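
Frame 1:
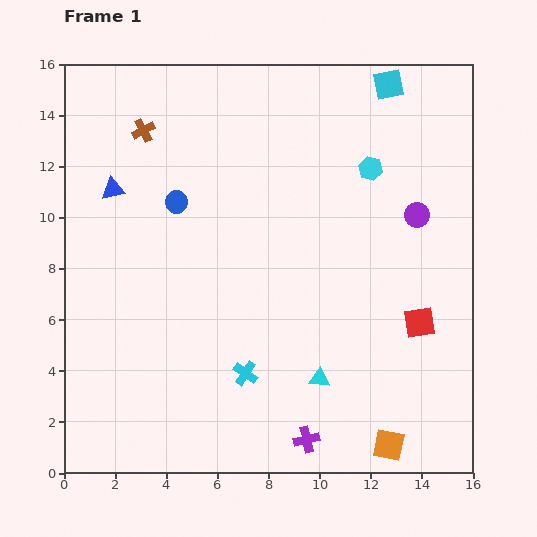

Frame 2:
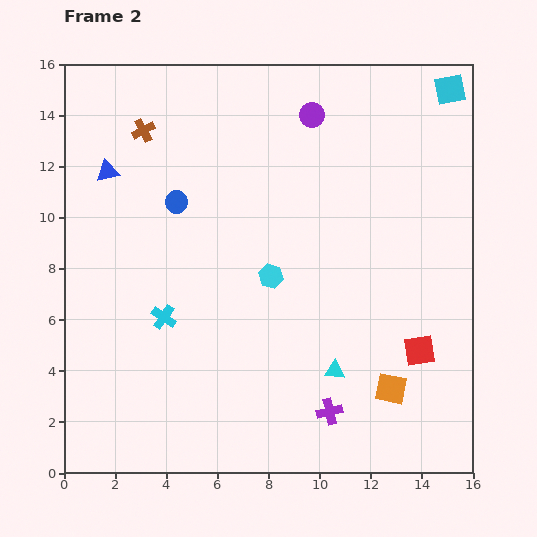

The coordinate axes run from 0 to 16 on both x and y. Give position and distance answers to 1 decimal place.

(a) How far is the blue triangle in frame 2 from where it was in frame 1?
0.7

The blue triangle moved from (1.9, 11.1) to (1.7, 11.8), a distance of √(0.2² + 0.7²) ≈ 0.7.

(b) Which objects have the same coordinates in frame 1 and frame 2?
the brown cross, the blue circle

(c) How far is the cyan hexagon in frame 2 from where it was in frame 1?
5.7

The cyan hexagon moved from (12.0, 11.9) to (8.1, 7.7), a distance of √(3.9² + 4.2²) ≈ 5.7.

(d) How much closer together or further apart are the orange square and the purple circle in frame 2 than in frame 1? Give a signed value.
+2.0

Distance in frame 1: 9.1. Distance in frame 2: 11.1.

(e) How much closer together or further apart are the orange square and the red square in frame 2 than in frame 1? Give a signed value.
-3.0

Distance in frame 1: 4.9. Distance in frame 2: 1.9.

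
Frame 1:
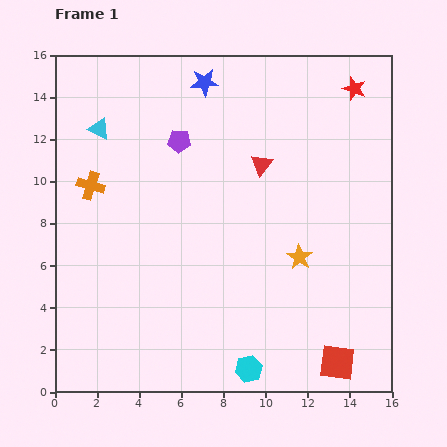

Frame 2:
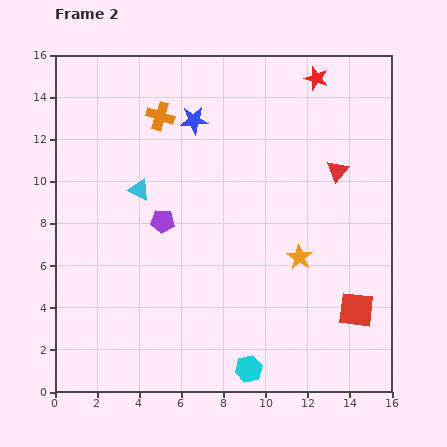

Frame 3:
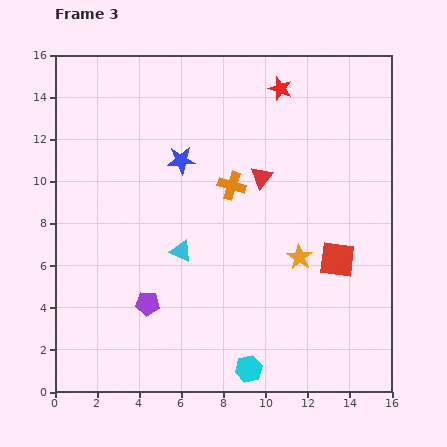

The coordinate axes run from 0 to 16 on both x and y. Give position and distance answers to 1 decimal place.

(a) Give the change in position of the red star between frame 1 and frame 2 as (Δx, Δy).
(-1.8, 0.5)

The red star was at (14.2, 14.4) in frame 1 and (12.4, 14.9) in frame 2.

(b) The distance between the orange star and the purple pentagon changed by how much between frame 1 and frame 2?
-1.2

Distance in frame 1: 7.9. Distance in frame 2: 6.7.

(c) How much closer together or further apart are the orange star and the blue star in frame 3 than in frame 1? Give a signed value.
-2.2

Distance in frame 1: 9.4. Distance in frame 3: 7.2.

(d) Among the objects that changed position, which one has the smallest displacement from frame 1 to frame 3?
the red triangle

(moved 0.6)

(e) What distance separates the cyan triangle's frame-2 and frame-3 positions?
3.5

The cyan triangle moved from (4.0, 9.6) to (6.0, 6.7), a distance of √(2.0² + 2.9²) ≈ 3.5.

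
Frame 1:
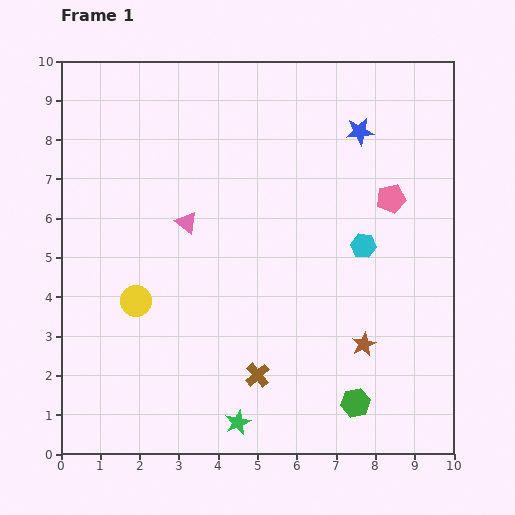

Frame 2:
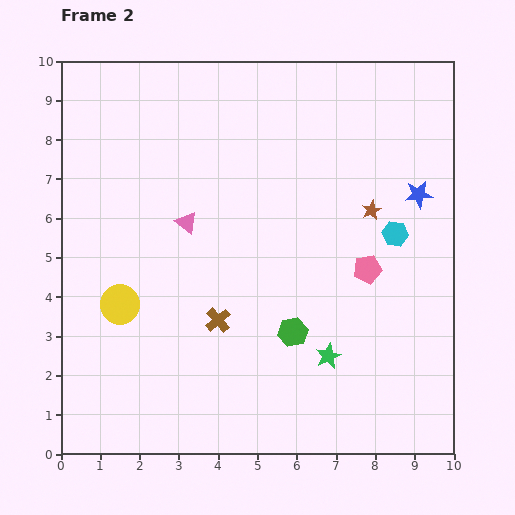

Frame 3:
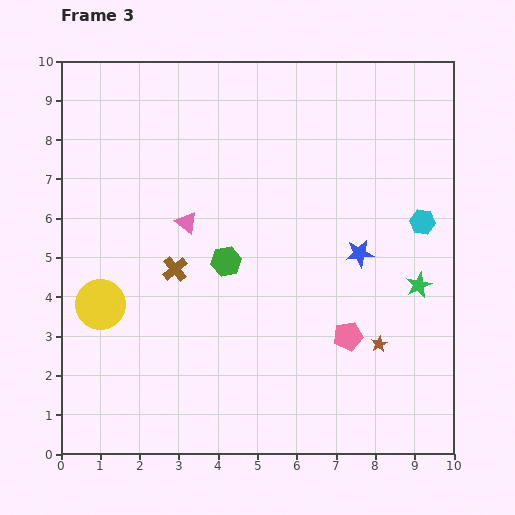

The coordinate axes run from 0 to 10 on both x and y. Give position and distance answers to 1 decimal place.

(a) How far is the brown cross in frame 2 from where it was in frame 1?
1.7

The brown cross moved from (5.0, 2.0) to (4.0, 3.4), a distance of √(1.0² + 1.4²) ≈ 1.7.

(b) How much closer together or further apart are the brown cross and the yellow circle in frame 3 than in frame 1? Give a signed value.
-1.5

Distance in frame 1: 3.6. Distance in frame 3: 2.1.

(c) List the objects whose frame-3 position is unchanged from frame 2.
the pink triangle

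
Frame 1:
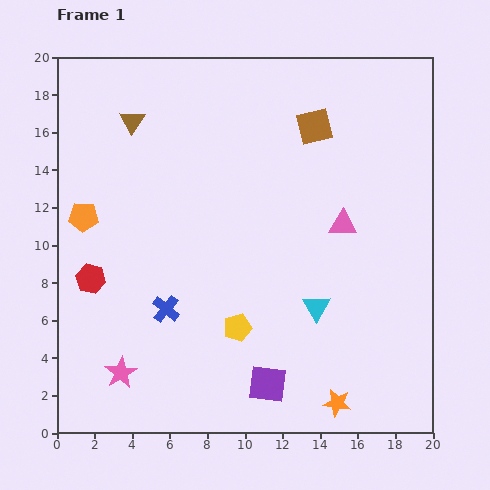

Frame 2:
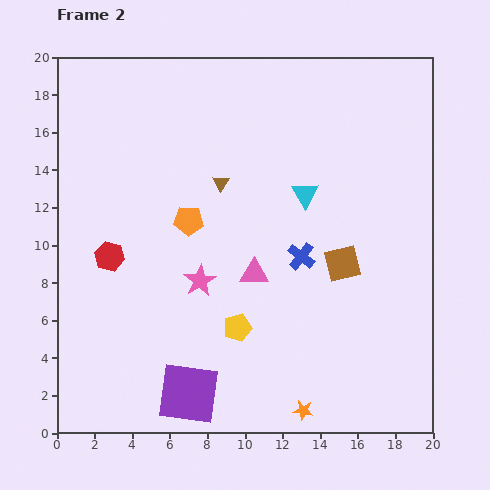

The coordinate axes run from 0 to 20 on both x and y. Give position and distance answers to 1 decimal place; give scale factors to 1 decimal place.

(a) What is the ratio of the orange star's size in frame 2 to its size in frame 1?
0.7×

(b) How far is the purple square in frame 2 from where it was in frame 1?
4.2

The purple square moved from (11.2, 2.6) to (7.0, 2.1), a distance of √(4.2² + 0.5²) ≈ 4.2.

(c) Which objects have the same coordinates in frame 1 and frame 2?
the yellow pentagon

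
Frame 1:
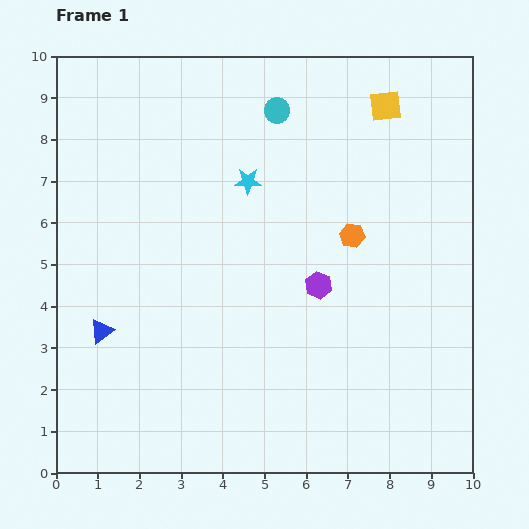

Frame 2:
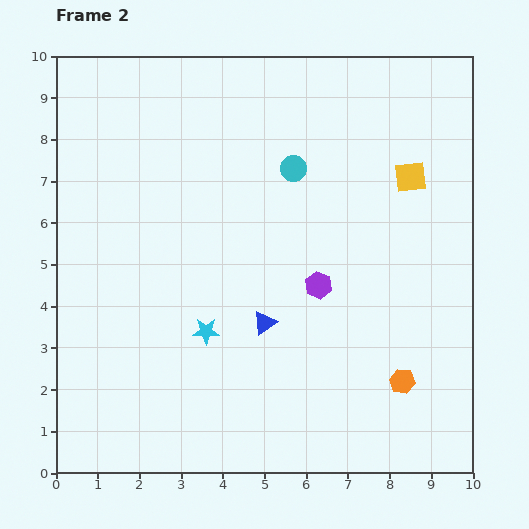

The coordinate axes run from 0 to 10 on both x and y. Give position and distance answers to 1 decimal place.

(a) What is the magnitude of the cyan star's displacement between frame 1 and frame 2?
3.7

The cyan star moved from (4.6, 7.0) to (3.6, 3.4), a distance of √(1.0² + 3.6²) ≈ 3.7.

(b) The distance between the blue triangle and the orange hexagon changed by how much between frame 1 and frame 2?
-2.8

Distance in frame 1: 6.4. Distance in frame 2: 3.6.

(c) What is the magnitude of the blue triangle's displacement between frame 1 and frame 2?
3.9

The blue triangle moved from (1.1, 3.4) to (5.0, 3.6), a distance of √(3.9² + 0.2²) ≈ 3.9.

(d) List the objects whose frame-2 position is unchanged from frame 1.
the purple hexagon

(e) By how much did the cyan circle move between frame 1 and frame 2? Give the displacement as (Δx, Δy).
(0.4, -1.4)

The cyan circle was at (5.3, 8.7) in frame 1 and (5.7, 7.3) in frame 2.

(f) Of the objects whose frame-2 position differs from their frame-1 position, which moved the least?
the cyan circle

(moved 1.5)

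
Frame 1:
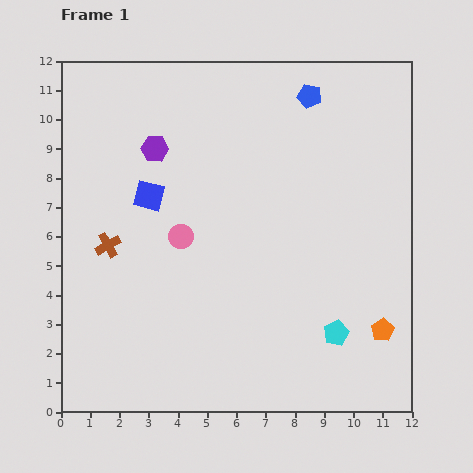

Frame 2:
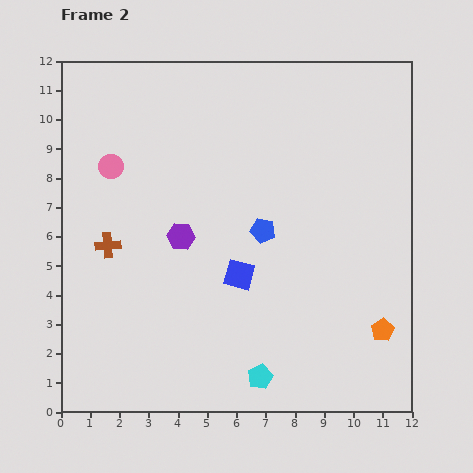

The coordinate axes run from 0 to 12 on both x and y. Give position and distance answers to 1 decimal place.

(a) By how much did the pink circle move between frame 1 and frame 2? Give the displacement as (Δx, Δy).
(-2.4, 2.4)

The pink circle was at (4.1, 6.0) in frame 1 and (1.7, 8.4) in frame 2.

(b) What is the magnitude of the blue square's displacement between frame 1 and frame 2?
4.1

The blue square moved from (3.0, 7.4) to (6.1, 4.7), a distance of √(3.1² + 2.7²) ≈ 4.1.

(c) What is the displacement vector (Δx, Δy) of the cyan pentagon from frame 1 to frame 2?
(-2.6, -1.5)

The cyan pentagon was at (9.4, 2.7) in frame 1 and (6.8, 1.2) in frame 2.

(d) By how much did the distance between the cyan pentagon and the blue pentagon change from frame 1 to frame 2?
-3.1

Distance in frame 1: 8.1. Distance in frame 2: 5.0.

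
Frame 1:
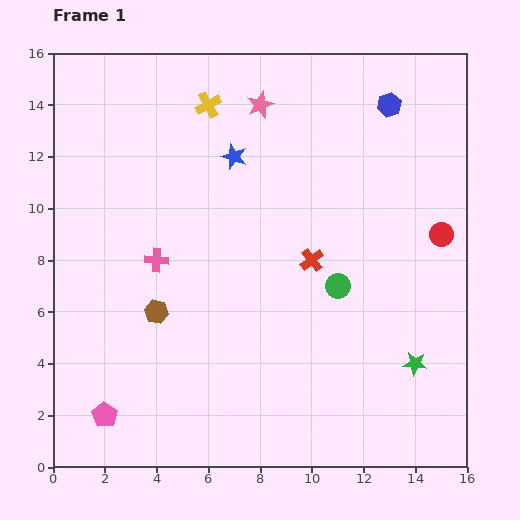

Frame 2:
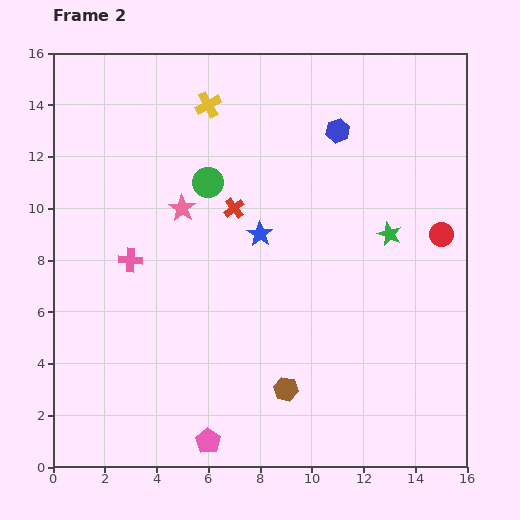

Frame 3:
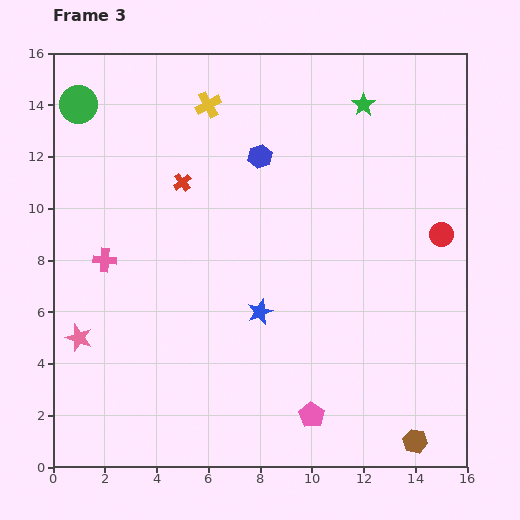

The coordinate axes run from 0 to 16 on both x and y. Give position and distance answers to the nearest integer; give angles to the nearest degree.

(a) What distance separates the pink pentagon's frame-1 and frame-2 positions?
4

The pink pentagon moved from (2, 2) to (6, 1), a distance of √(4² + 1²) ≈ 4.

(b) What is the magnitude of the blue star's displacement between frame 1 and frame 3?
6

The blue star moved from (7, 12) to (8, 6), a distance of √(1² + 6²) ≈ 6.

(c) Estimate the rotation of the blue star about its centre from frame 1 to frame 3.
31° clockwise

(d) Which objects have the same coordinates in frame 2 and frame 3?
the red circle, the yellow cross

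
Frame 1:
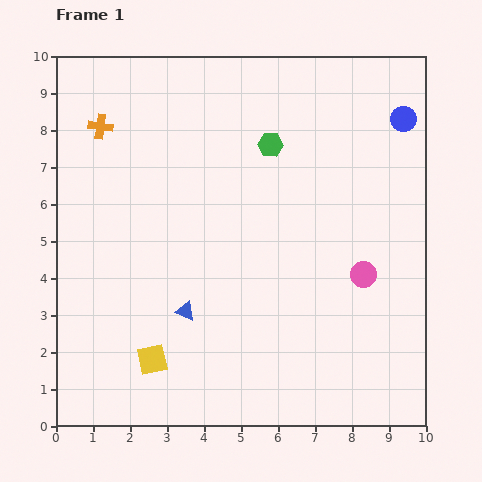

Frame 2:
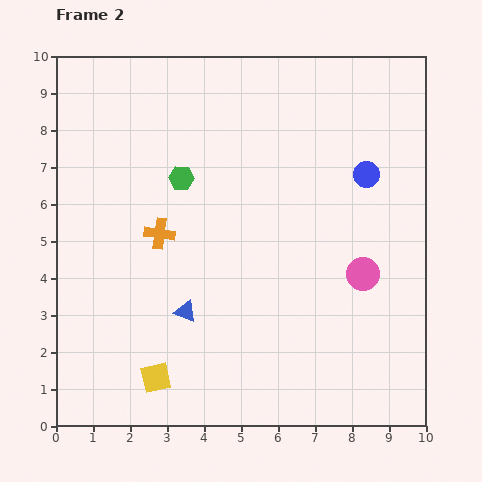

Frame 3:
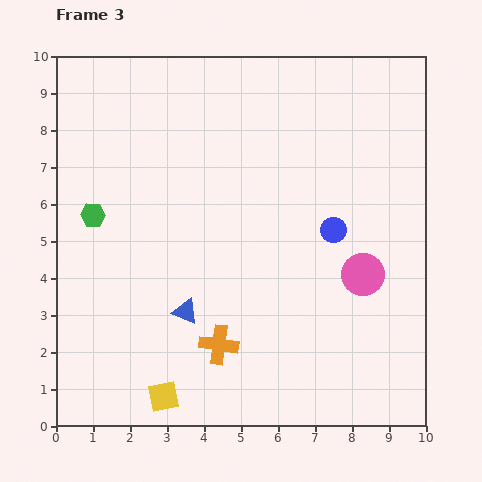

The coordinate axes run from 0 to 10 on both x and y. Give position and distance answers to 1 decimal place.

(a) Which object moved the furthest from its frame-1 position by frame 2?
the orange cross

(moved 3.3; next 2.6)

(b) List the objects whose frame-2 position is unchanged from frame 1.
the pink circle, the blue triangle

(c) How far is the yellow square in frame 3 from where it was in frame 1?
1.0

The yellow square moved from (2.6, 1.8) to (2.9, 0.8), a distance of √(0.3² + 1.0²) ≈ 1.0.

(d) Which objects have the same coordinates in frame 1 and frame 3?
the pink circle, the blue triangle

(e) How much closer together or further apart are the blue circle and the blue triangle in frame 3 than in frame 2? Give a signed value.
-1.5

Distance in frame 2: 6.1. Distance in frame 3: 4.6.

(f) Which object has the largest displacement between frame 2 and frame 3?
the orange cross

(moved 3.4; next 2.6)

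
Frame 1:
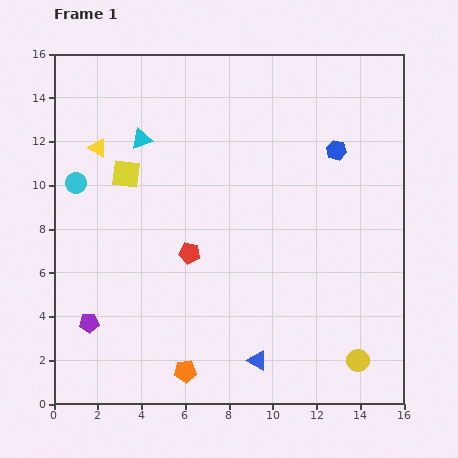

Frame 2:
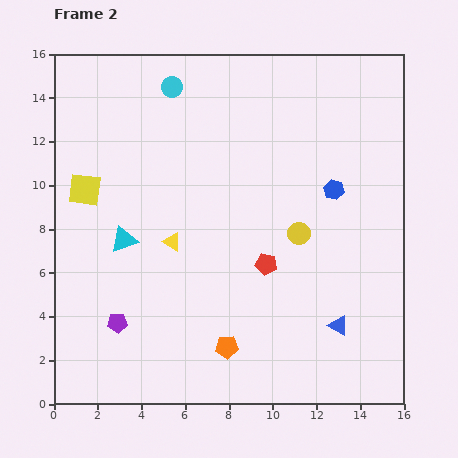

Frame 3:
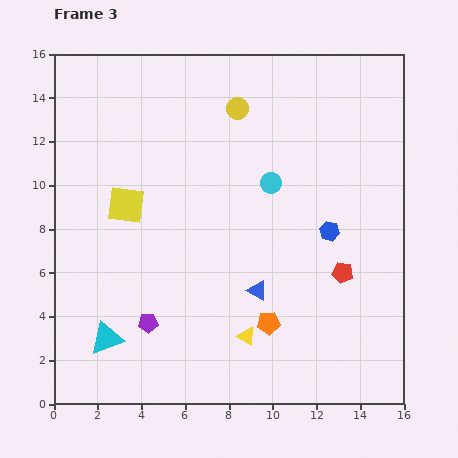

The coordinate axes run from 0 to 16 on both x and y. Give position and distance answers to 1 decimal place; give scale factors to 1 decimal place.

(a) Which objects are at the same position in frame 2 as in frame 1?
none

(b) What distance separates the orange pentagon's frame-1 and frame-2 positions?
2.2

The orange pentagon moved from (6.0, 1.5) to (7.9, 2.6), a distance of √(1.9² + 1.1²) ≈ 2.2.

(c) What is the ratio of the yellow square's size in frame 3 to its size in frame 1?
1.3×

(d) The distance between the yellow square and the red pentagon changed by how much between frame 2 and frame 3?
+1.4

Distance in frame 2: 9.0. Distance in frame 3: 10.4.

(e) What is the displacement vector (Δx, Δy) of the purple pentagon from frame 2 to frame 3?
(1.4, 0.0)

The purple pentagon was at (2.9, 3.7) in frame 2 and (4.3, 3.7) in frame 3.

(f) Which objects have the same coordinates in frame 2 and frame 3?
none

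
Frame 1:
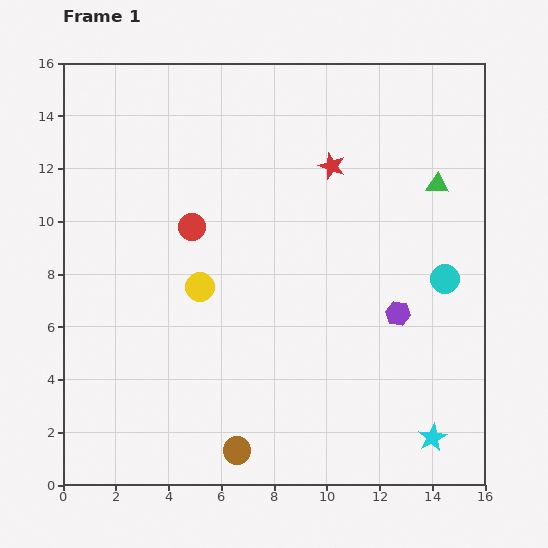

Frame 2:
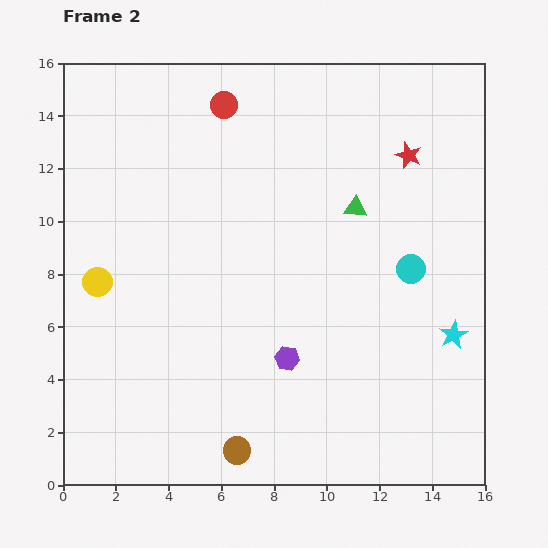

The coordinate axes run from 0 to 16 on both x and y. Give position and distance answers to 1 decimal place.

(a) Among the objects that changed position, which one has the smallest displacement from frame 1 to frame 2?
the cyan circle

(moved 1.4)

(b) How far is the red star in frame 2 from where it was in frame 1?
2.9

The red star moved from (10.2, 12.1) to (13.1, 12.5), a distance of √(2.9² + 0.4²) ≈ 2.9.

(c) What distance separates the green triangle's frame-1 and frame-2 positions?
3.2

The green triangle moved from (14.2, 11.4) to (11.1, 10.5), a distance of √(3.1² + 0.9²) ≈ 3.2.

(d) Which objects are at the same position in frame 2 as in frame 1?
the brown circle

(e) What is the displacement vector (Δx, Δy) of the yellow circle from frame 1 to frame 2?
(-3.9, 0.2)

The yellow circle was at (5.2, 7.5) in frame 1 and (1.3, 7.7) in frame 2.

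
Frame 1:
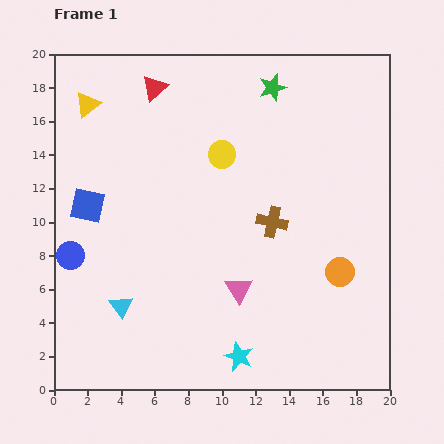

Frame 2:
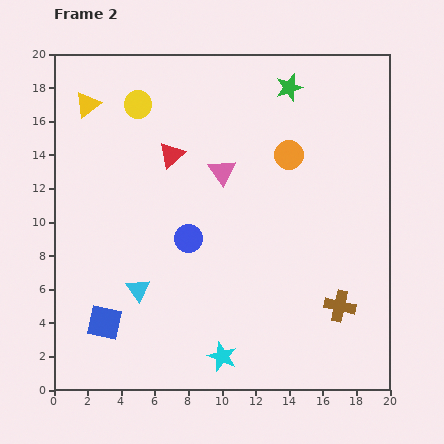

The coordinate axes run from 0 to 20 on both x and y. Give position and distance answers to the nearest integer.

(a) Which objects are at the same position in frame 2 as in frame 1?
the yellow triangle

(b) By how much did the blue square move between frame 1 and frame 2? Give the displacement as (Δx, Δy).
(1, -7)

The blue square was at (2, 11) in frame 1 and (3, 4) in frame 2.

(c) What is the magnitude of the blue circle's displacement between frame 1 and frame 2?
7

The blue circle moved from (1, 8) to (8, 9), a distance of √(7² + 1²) ≈ 7.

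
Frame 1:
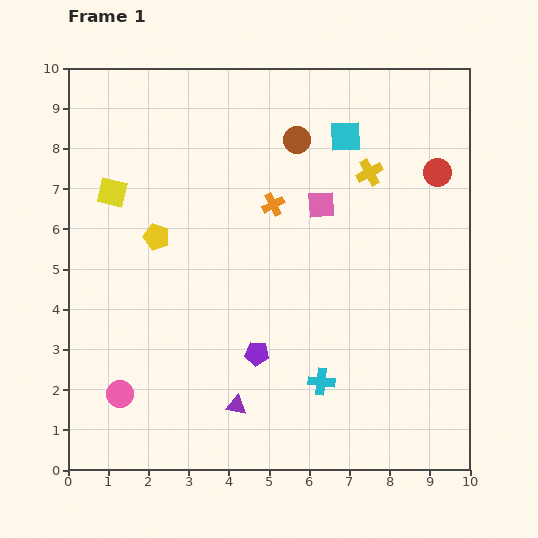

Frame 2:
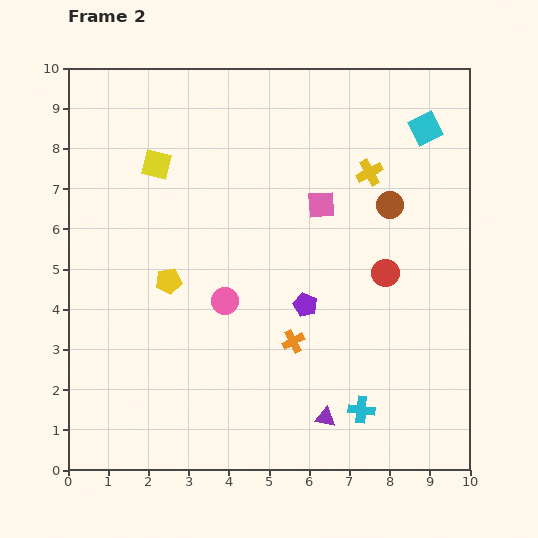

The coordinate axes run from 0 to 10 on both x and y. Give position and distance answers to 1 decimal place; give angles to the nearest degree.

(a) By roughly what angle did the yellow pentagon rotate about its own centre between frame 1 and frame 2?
28° counter-clockwise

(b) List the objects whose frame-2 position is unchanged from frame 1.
the pink square, the yellow cross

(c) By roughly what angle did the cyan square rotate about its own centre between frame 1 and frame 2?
25° counter-clockwise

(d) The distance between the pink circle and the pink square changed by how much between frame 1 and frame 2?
-3.5

Distance in frame 1: 6.9. Distance in frame 2: 3.4.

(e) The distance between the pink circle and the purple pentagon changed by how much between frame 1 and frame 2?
-1.5

Distance in frame 1: 3.5. Distance in frame 2: 2.0.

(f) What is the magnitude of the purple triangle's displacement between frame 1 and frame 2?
2.2

The purple triangle moved from (4.2, 1.6) to (6.4, 1.3), a distance of √(2.2² + 0.3²) ≈ 2.2.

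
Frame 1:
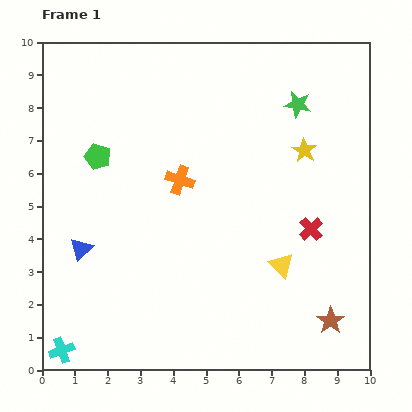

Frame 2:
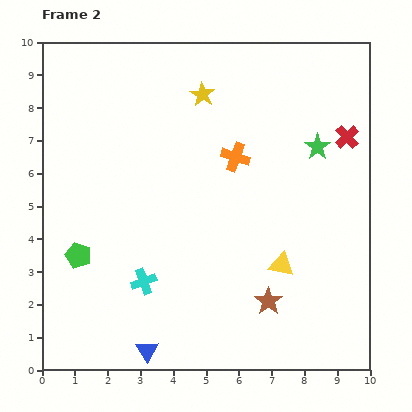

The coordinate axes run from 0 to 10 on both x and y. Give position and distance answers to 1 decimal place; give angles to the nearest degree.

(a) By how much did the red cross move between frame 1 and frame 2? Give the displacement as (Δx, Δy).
(1.1, 2.8)

The red cross was at (8.2, 4.3) in frame 1 and (9.3, 7.1) in frame 2.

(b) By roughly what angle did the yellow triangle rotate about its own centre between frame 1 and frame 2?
34° counter-clockwise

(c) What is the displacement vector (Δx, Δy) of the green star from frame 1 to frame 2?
(0.6, -1.3)

The green star was at (7.8, 8.1) in frame 1 and (8.4, 6.8) in frame 2.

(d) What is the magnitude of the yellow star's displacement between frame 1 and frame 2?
3.5

The yellow star moved from (8.0, 6.7) to (4.9, 8.4), a distance of √(3.1² + 1.7²) ≈ 3.5.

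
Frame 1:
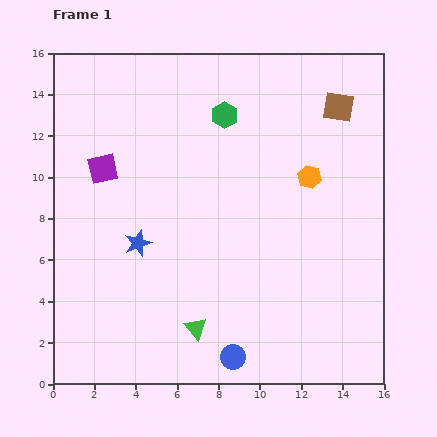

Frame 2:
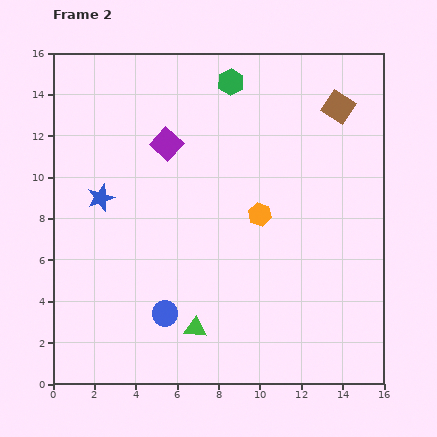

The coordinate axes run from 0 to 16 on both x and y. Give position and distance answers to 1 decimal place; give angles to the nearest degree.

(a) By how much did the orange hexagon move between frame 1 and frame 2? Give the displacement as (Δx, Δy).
(-2.4, -1.8)

The orange hexagon was at (12.4, 10.0) in frame 1 and (10.0, 8.2) in frame 2.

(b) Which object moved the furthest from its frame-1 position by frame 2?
the blue circle

(moved 3.9; next 3.3)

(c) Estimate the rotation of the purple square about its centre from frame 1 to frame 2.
35° counter-clockwise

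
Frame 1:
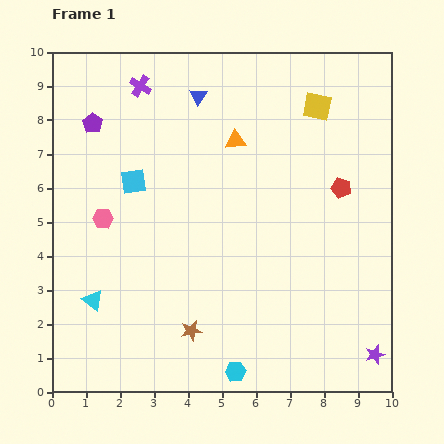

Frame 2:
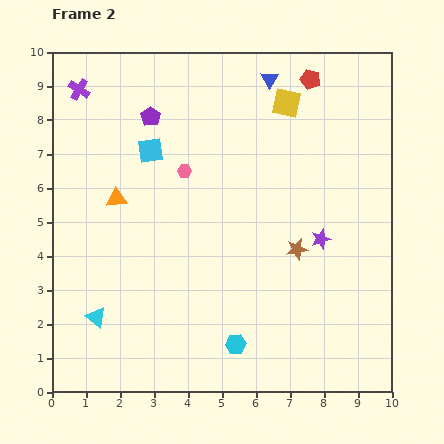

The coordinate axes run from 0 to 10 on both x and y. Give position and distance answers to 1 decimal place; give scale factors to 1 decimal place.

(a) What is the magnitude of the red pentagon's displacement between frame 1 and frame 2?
3.3

The red pentagon moved from (8.5, 6.0) to (7.6, 9.2), a distance of √(0.9² + 3.2²) ≈ 3.3.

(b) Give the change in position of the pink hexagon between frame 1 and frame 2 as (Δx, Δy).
(2.4, 1.4)

The pink hexagon was at (1.5, 5.1) in frame 1 and (3.9, 6.5) in frame 2.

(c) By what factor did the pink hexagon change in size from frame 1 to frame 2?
0.7×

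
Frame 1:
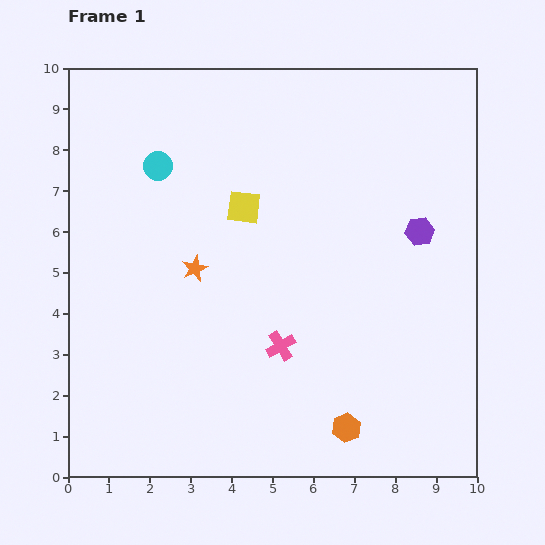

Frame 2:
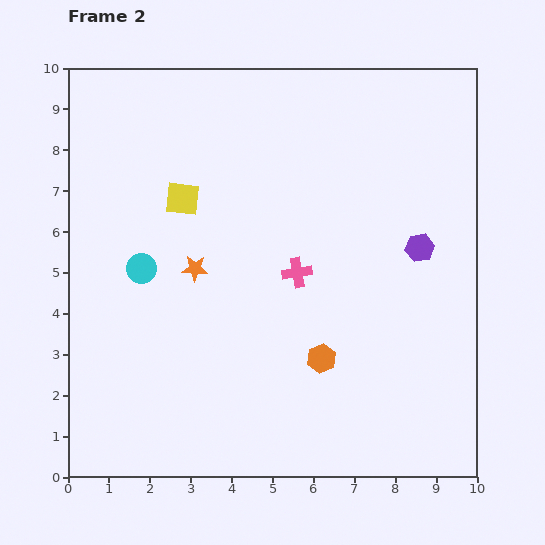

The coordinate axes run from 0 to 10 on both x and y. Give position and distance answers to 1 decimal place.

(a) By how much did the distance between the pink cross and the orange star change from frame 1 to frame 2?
-0.3

Distance in frame 1: 2.8. Distance in frame 2: 2.5.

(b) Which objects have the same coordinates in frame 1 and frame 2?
the orange star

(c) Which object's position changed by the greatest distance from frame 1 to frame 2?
the cyan circle

(moved 2.5; next 1.8)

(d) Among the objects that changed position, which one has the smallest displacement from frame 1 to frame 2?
the purple hexagon

(moved 0.4)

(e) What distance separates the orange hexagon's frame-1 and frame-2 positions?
1.8

The orange hexagon moved from (6.8, 1.2) to (6.2, 2.9), a distance of √(0.6² + 1.7²) ≈ 1.8.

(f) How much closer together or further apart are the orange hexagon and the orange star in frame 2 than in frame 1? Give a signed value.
-1.6

Distance in frame 1: 5.4. Distance in frame 2: 3.8.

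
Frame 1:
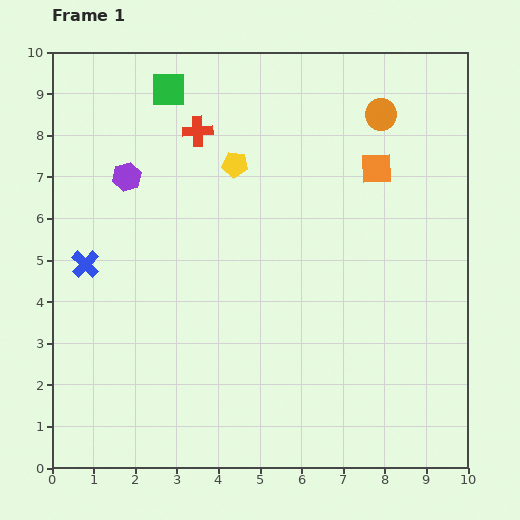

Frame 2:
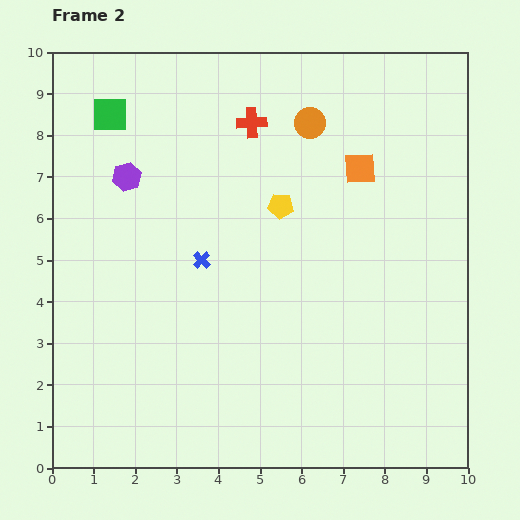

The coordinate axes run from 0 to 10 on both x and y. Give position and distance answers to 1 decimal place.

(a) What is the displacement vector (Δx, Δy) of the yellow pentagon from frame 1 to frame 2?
(1.1, -1.0)

The yellow pentagon was at (4.4, 7.3) in frame 1 and (5.5, 6.3) in frame 2.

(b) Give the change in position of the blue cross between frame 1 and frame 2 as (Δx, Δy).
(2.8, 0.1)

The blue cross was at (0.8, 4.9) in frame 1 and (3.6, 5.0) in frame 2.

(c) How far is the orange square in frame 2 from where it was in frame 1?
0.4

The orange square moved from (7.8, 7.2) to (7.4, 7.2), a distance of √(0.4² + 0.0²) ≈ 0.4.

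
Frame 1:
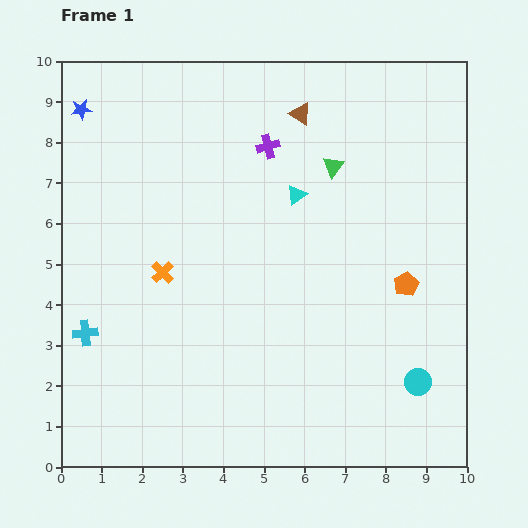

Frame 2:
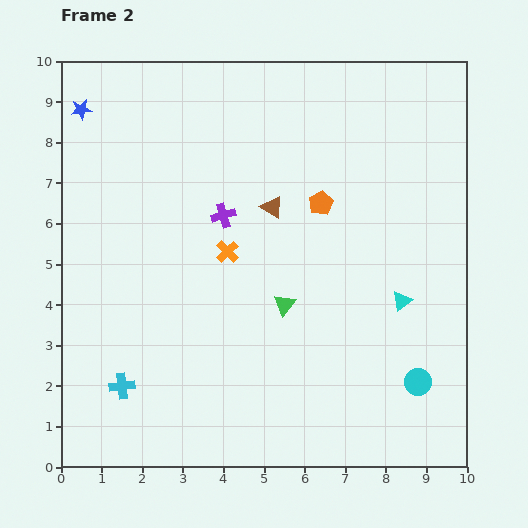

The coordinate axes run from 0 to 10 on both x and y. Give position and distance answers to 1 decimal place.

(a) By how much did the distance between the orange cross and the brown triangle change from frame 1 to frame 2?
-3.6

Distance in frame 1: 5.2. Distance in frame 2: 1.6.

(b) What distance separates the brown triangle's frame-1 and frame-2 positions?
2.4

The brown triangle moved from (5.9, 8.7) to (5.2, 6.4), a distance of √(0.7² + 2.3²) ≈ 2.4.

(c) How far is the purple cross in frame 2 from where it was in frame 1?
2.0

The purple cross moved from (5.1, 7.9) to (4.0, 6.2), a distance of √(1.1² + 1.7²) ≈ 2.0.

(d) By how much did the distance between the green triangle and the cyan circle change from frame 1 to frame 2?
-1.9

Distance in frame 1: 5.7. Distance in frame 2: 3.8.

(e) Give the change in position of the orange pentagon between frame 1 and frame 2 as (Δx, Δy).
(-2.1, 2.0)

The orange pentagon was at (8.5, 4.5) in frame 1 and (6.4, 6.5) in frame 2.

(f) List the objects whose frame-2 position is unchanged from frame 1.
the blue star, the cyan circle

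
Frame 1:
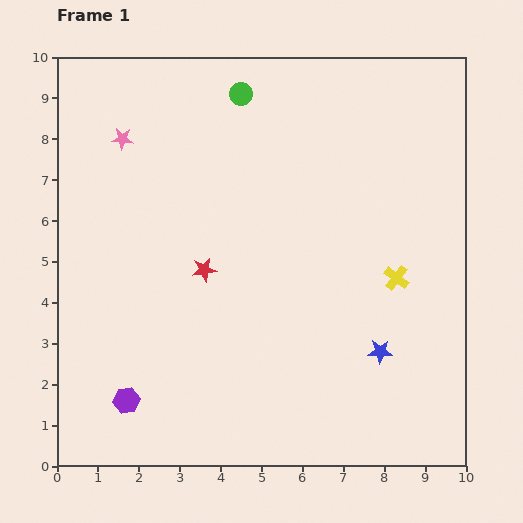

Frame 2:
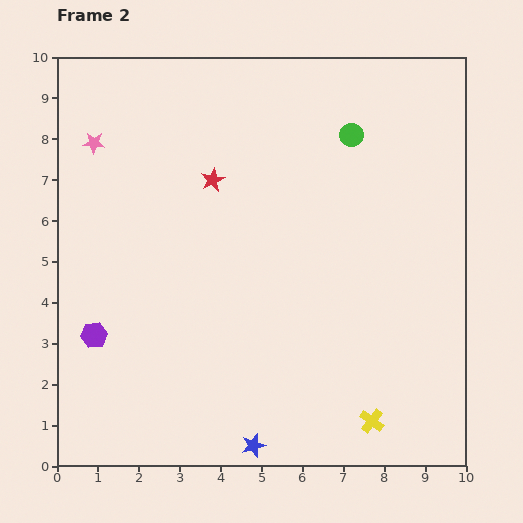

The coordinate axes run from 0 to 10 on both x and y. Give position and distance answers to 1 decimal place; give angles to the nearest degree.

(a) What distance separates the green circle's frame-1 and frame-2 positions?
2.9

The green circle moved from (4.5, 9.1) to (7.2, 8.1), a distance of √(2.7² + 1.0²) ≈ 2.9.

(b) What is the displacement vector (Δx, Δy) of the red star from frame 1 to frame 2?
(0.2, 2.2)

The red star was at (3.6, 4.8) in frame 1 and (3.8, 7.0) in frame 2.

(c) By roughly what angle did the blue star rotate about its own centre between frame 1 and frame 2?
18° counter-clockwise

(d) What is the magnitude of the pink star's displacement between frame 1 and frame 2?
0.7

The pink star moved from (1.6, 8.0) to (0.9, 7.9), a distance of √(0.7² + 0.1²) ≈ 0.7.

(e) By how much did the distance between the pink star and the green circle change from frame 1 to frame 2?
+3.2

Distance in frame 1: 3.1. Distance in frame 2: 6.3.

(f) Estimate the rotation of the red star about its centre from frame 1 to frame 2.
16° counter-clockwise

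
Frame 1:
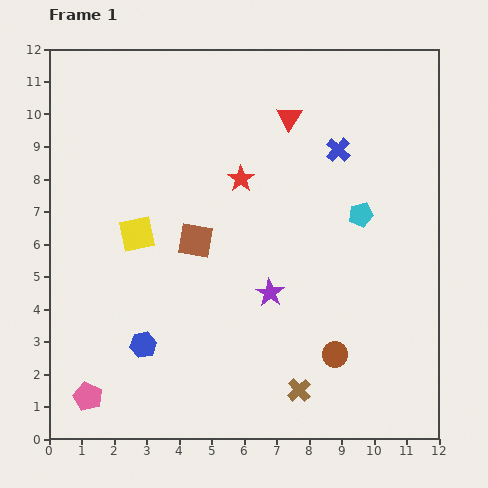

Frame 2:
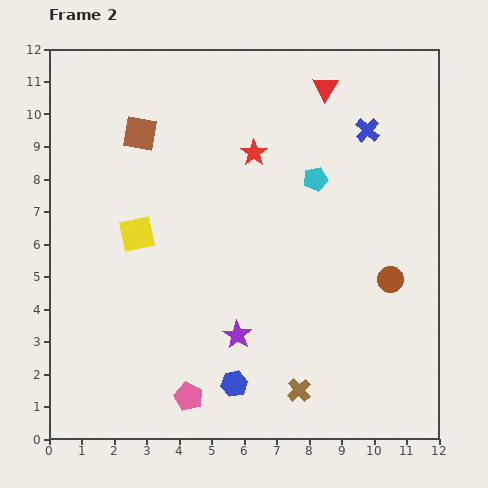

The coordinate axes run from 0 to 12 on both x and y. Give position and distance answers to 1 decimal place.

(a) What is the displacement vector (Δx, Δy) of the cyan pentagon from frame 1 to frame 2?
(-1.4, 1.1)

The cyan pentagon was at (9.6, 6.9) in frame 1 and (8.2, 8.0) in frame 2.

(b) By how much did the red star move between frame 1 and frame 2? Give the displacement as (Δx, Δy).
(0.4, 0.8)

The red star was at (5.9, 8.0) in frame 1 and (6.3, 8.8) in frame 2.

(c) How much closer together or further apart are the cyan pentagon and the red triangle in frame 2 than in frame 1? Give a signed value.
-0.9

Distance in frame 1: 3.7. Distance in frame 2: 2.8.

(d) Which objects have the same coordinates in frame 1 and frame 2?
the yellow square, the brown cross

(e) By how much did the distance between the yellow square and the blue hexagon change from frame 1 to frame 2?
+2.1

Distance in frame 1: 3.4. Distance in frame 2: 5.5.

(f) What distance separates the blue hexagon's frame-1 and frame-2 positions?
3.0

The blue hexagon moved from (2.9, 2.9) to (5.7, 1.7), a distance of √(2.8² + 1.2²) ≈ 3.0.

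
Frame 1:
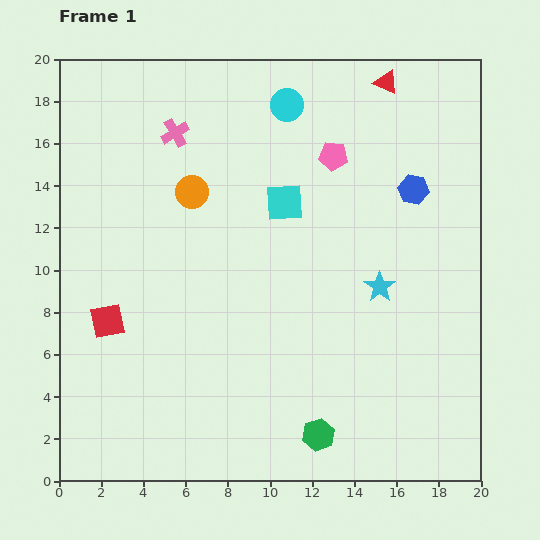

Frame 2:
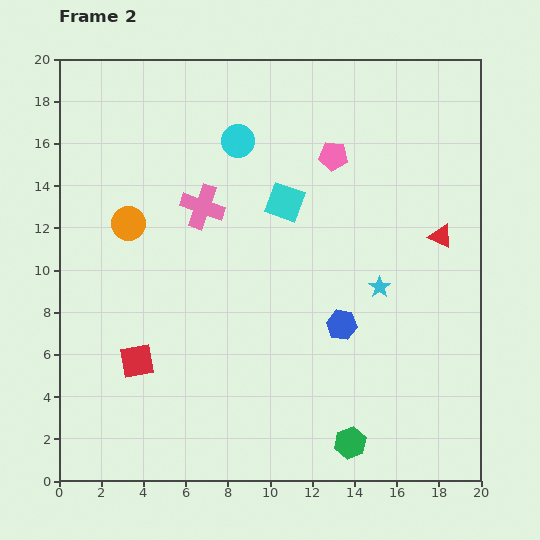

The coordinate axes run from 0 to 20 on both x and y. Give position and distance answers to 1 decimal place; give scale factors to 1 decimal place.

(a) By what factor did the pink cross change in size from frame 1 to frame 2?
1.5×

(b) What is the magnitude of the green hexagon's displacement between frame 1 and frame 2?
1.6

The green hexagon moved from (12.3, 2.2) to (13.8, 1.8), a distance of √(1.5² + 0.4²) ≈ 1.6.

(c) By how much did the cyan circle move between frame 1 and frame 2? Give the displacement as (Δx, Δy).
(-2.3, -1.7)

The cyan circle was at (10.8, 17.8) in frame 1 and (8.5, 16.1) in frame 2.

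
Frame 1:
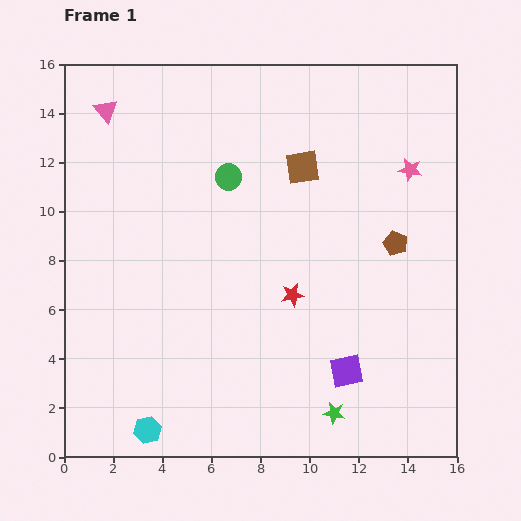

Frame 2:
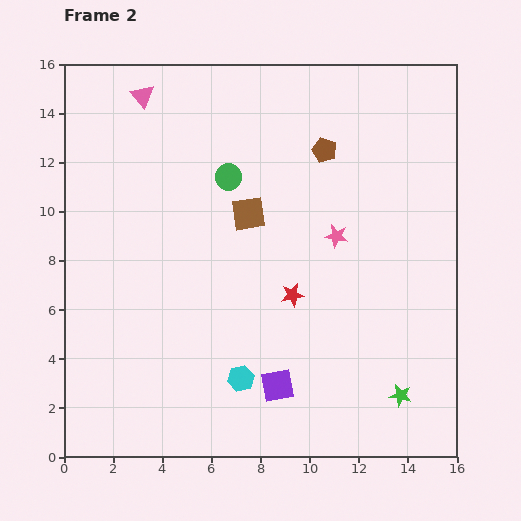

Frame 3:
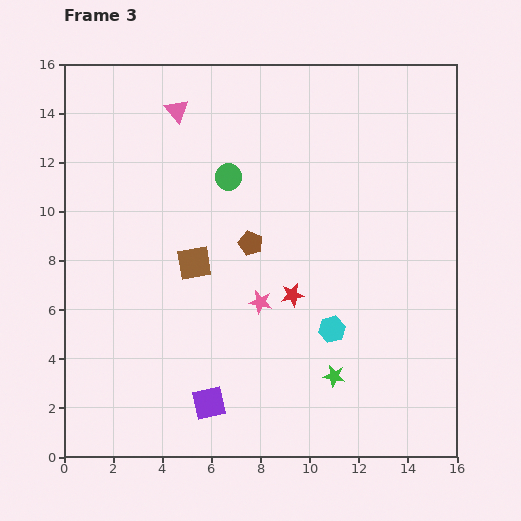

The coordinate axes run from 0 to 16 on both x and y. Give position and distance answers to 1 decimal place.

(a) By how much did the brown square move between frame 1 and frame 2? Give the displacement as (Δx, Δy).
(-2.2, -1.9)

The brown square was at (9.7, 11.8) in frame 1 and (7.5, 9.9) in frame 2.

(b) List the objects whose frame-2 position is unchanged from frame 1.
the red star, the green circle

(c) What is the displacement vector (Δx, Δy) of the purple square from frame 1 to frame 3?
(-5.6, -1.3)

The purple square was at (11.5, 3.5) in frame 1 and (5.9, 2.2) in frame 3.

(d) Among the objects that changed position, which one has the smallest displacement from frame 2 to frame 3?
the pink triangle

(moved 1.5)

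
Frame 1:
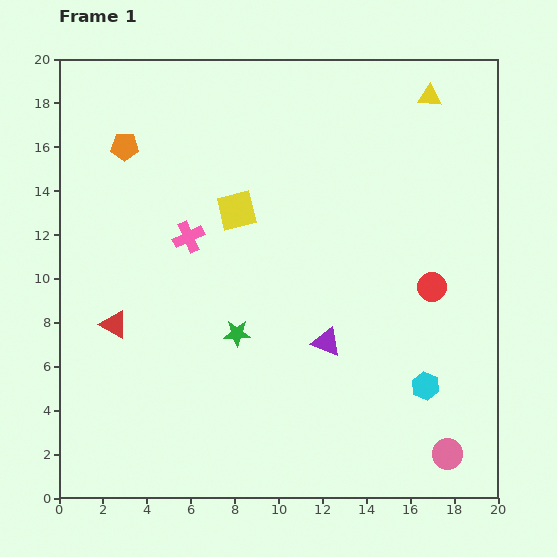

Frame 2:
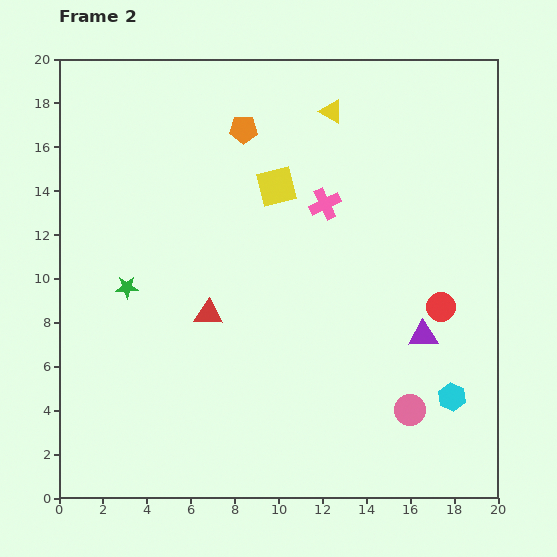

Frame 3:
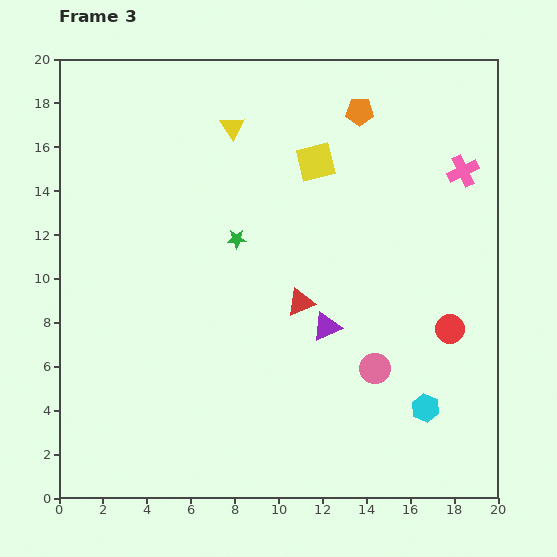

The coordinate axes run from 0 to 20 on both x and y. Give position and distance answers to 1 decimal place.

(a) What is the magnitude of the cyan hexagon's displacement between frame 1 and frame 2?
1.3

The cyan hexagon moved from (16.7, 5.1) to (17.9, 4.6), a distance of √(1.2² + 0.5²) ≈ 1.3.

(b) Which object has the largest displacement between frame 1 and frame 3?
the pink cross

(moved 12.9; next 10.8)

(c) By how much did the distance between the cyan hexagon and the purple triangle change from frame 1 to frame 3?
+0.9

Distance in frame 1: 4.9. Distance in frame 3: 5.8.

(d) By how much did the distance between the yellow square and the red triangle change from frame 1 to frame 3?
-1.2

Distance in frame 1: 7.6. Distance in frame 3: 6.4.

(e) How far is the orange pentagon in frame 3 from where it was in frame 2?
5.4

The orange pentagon moved from (8.4, 16.8) to (13.7, 17.6), a distance of √(5.3² + 0.8²) ≈ 5.4.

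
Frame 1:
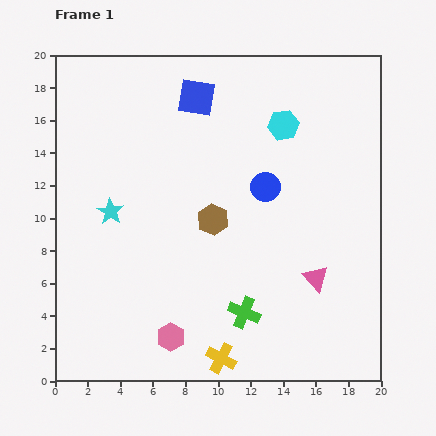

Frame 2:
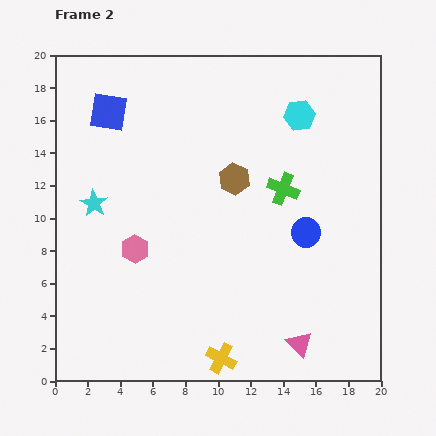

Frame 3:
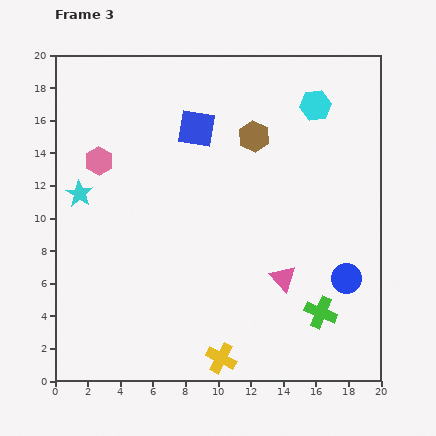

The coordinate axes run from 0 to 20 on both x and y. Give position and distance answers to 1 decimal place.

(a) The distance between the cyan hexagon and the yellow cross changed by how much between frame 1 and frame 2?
+0.9

Distance in frame 1: 14.8. Distance in frame 2: 15.7.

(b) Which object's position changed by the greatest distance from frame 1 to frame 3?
the pink hexagon

(moved 11.7; next 7.5)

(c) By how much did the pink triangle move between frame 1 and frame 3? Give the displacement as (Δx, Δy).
(-2.0, 0.0)

The pink triangle was at (16.0, 6.3) in frame 1 and (14.0, 6.3) in frame 3.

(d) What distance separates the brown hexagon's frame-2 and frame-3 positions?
2.9

The brown hexagon moved from (11.0, 12.4) to (12.2, 15.0), a distance of √(1.2² + 2.6²) ≈ 2.9.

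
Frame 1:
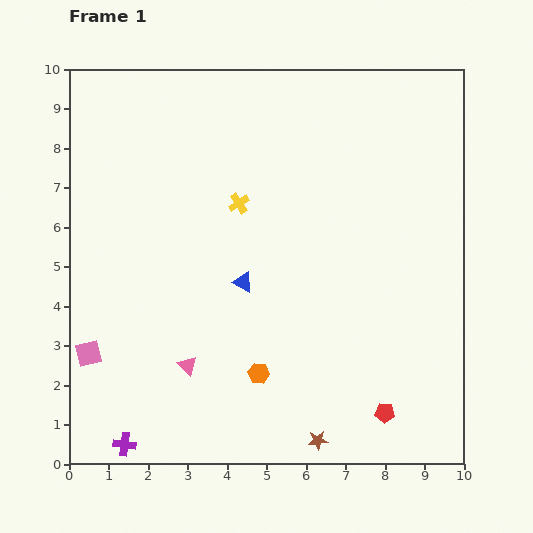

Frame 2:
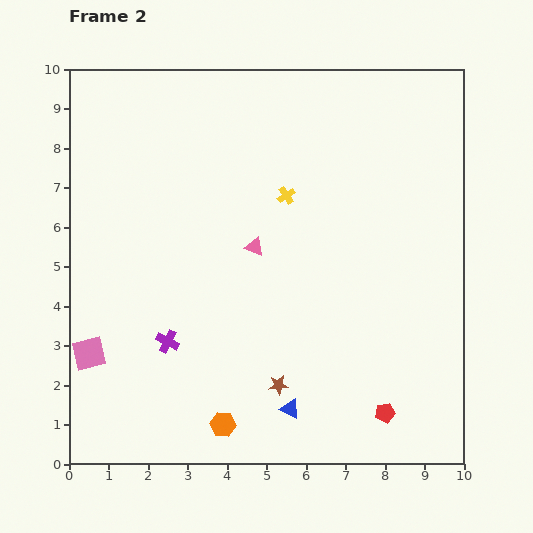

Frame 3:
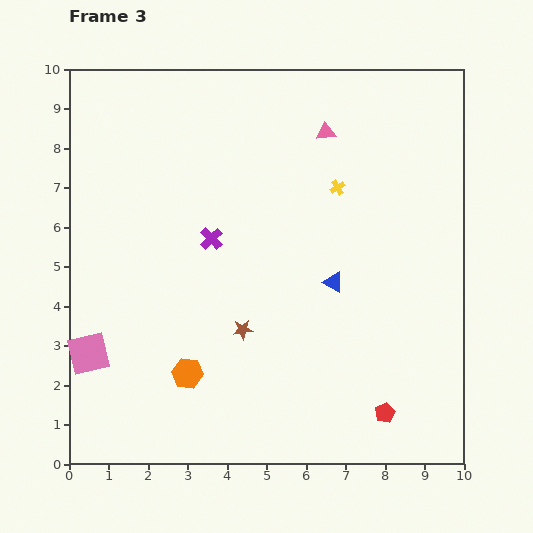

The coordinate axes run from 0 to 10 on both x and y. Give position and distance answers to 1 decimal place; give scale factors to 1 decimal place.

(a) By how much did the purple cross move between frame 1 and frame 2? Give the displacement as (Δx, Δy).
(1.1, 2.6)

The purple cross was at (1.4, 0.5) in frame 1 and (2.5, 3.1) in frame 2.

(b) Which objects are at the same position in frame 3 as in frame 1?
the pink square, the red pentagon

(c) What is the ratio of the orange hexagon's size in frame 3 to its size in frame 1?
1.5×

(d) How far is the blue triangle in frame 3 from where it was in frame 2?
3.4

The blue triangle moved from (5.6, 1.4) to (6.7, 4.6), a distance of √(1.1² + 3.2²) ≈ 3.4.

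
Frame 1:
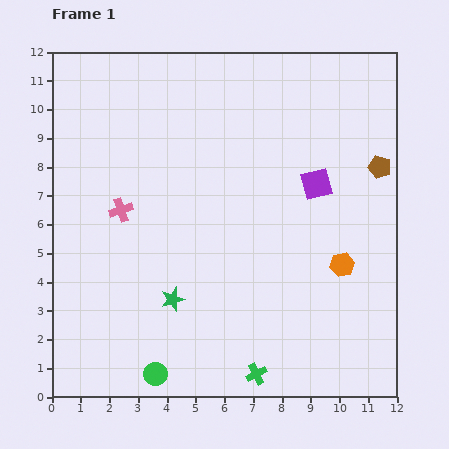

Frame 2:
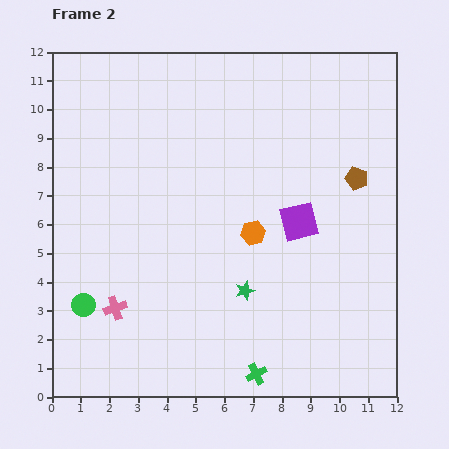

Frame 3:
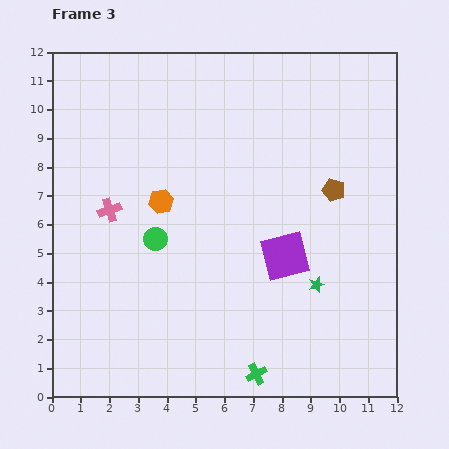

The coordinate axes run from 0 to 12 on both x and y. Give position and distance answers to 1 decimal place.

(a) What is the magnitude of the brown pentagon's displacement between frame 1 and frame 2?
0.9

The brown pentagon moved from (11.4, 8.0) to (10.6, 7.6), a distance of √(0.8² + 0.4²) ≈ 0.9.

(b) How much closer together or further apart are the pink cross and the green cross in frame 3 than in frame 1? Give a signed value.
+0.2

Distance in frame 1: 7.4. Distance in frame 3: 7.6.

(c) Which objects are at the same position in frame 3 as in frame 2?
the green cross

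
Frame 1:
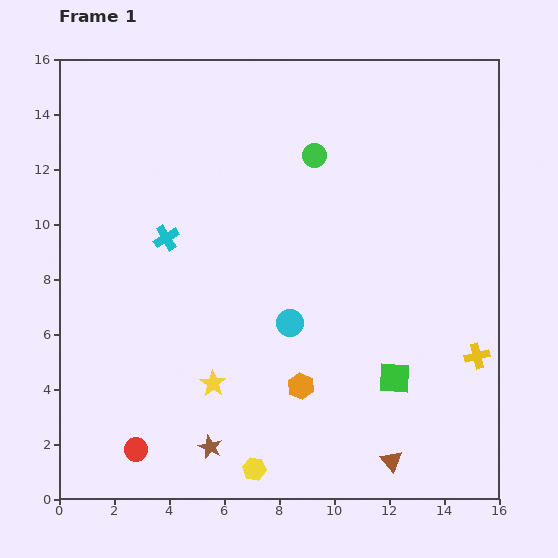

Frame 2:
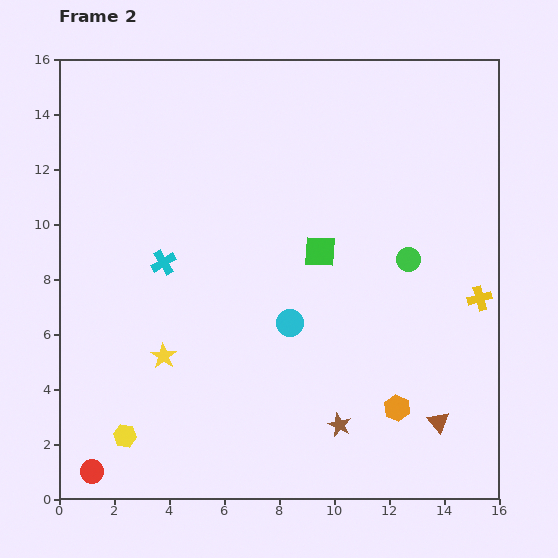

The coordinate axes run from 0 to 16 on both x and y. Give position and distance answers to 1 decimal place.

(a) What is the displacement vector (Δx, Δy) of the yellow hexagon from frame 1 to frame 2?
(-4.7, 1.2)

The yellow hexagon was at (7.1, 1.1) in frame 1 and (2.4, 2.3) in frame 2.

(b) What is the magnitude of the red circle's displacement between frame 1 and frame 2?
1.8

The red circle moved from (2.8, 1.8) to (1.2, 1.0), a distance of √(1.6² + 0.8²) ≈ 1.8.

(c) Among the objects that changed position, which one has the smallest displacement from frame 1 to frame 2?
the cyan cross

(moved 0.9)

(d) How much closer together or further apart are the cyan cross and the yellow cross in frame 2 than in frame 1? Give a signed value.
-0.5

Distance in frame 1: 12.1. Distance in frame 2: 11.6.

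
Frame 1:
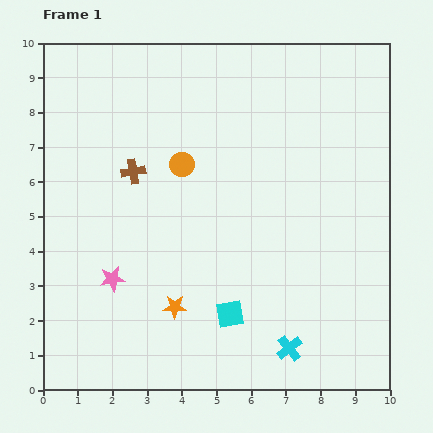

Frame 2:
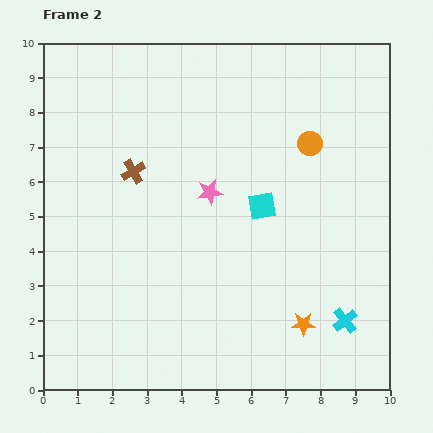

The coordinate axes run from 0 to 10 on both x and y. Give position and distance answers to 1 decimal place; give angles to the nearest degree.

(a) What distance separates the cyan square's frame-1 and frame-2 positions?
3.2

The cyan square moved from (5.4, 2.2) to (6.3, 5.3), a distance of √(0.9² + 3.1²) ≈ 3.2.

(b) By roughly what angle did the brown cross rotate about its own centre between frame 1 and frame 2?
21° counter-clockwise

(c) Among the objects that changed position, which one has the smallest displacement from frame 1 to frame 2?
the cyan cross

(moved 1.8)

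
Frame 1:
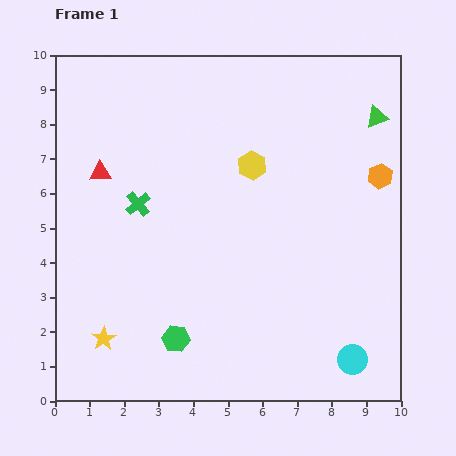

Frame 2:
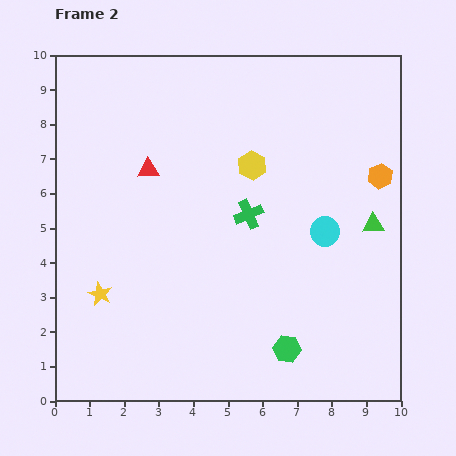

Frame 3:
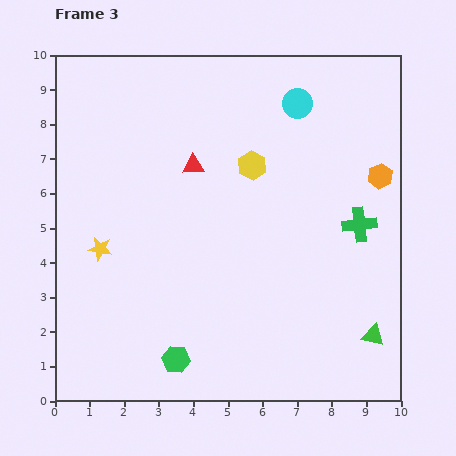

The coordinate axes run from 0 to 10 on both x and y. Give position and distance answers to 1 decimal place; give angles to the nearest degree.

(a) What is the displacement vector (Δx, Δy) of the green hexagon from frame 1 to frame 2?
(3.2, -0.3)

The green hexagon was at (3.5, 1.8) in frame 1 and (6.7, 1.5) in frame 2.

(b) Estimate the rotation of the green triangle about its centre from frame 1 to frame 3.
31° clockwise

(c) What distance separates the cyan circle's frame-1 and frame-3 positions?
7.6

The cyan circle moved from (8.6, 1.2) to (7.0, 8.6), a distance of √(1.6² + 7.4²) ≈ 7.6.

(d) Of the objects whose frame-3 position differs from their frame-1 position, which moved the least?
the green hexagon

(moved 0.6)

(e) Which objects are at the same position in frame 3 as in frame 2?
the orange hexagon, the yellow hexagon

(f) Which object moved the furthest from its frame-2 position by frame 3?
the cyan circle

(moved 3.8; next 3.2)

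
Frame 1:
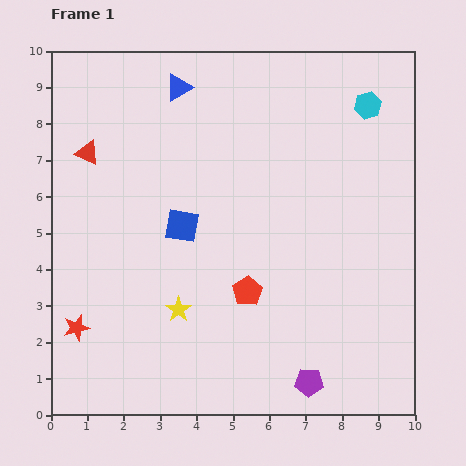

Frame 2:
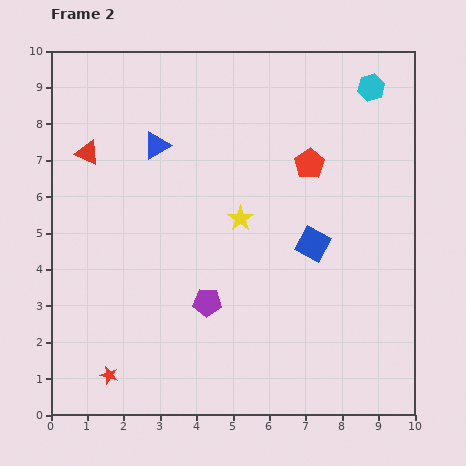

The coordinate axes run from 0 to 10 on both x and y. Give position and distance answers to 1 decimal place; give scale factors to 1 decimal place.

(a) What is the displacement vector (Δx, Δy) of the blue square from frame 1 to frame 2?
(3.6, -0.5)

The blue square was at (3.6, 5.2) in frame 1 and (7.2, 4.7) in frame 2.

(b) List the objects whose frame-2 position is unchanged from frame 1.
the red triangle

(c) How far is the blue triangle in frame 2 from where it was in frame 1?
1.7

The blue triangle moved from (3.5, 9.0) to (2.9, 7.4), a distance of √(0.6² + 1.6²) ≈ 1.7.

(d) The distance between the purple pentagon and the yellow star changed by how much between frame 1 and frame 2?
-1.6

Distance in frame 1: 4.1. Distance in frame 2: 2.5.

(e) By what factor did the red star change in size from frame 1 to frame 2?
0.7×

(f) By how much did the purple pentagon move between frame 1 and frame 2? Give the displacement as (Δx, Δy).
(-2.8, 2.2)

The purple pentagon was at (7.1, 0.9) in frame 1 and (4.3, 3.1) in frame 2.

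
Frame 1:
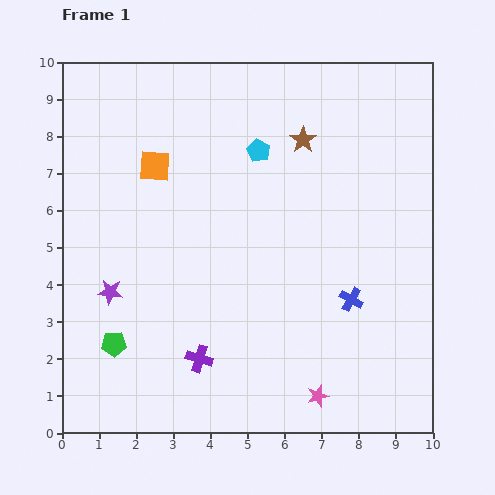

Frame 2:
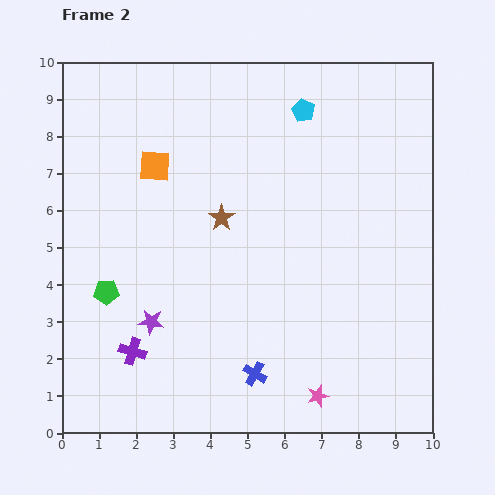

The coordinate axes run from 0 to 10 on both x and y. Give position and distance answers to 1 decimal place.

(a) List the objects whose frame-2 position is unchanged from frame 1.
the orange square, the pink star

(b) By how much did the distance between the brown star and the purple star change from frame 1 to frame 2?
-3.2

Distance in frame 1: 6.6. Distance in frame 2: 3.4.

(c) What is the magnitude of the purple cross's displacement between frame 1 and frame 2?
1.8

The purple cross moved from (3.7, 2.0) to (1.9, 2.2), a distance of √(1.8² + 0.2²) ≈ 1.8.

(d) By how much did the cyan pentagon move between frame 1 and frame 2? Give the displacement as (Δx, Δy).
(1.2, 1.1)

The cyan pentagon was at (5.3, 7.6) in frame 1 and (6.5, 8.7) in frame 2.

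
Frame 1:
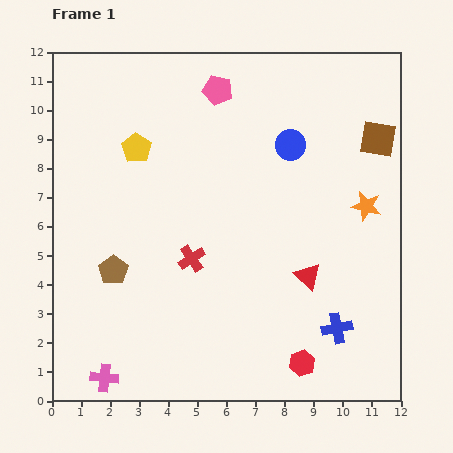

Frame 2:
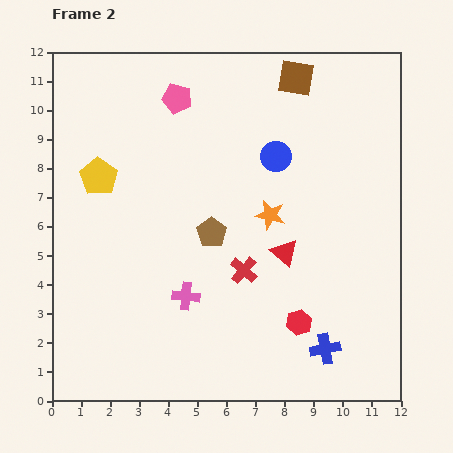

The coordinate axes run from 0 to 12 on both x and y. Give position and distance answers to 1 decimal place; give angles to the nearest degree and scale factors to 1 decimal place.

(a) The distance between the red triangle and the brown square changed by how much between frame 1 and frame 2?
+0.7

Distance in frame 1: 5.3. Distance in frame 2: 6.0.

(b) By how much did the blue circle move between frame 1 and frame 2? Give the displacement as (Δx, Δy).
(-0.5, -0.4)

The blue circle was at (8.2, 8.8) in frame 1 and (7.7, 8.4) in frame 2.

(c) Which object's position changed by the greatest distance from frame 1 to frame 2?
the pink cross

(moved 4.0; next 3.6)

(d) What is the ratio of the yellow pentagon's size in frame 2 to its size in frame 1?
1.3×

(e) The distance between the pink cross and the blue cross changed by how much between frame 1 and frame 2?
-3.1

Distance in frame 1: 8.2. Distance in frame 2: 5.1.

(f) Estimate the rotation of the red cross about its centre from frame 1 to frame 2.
16° counter-clockwise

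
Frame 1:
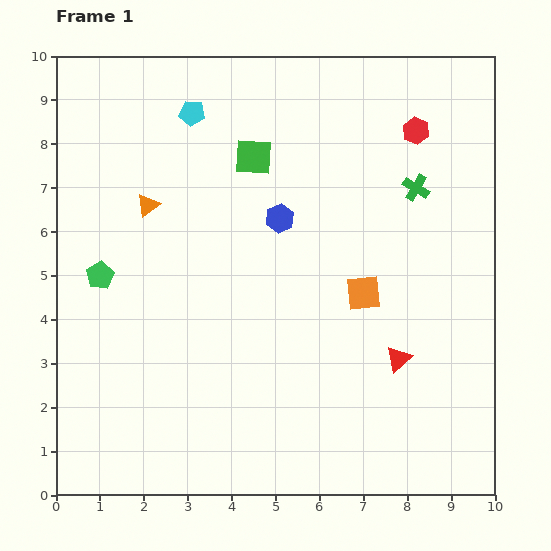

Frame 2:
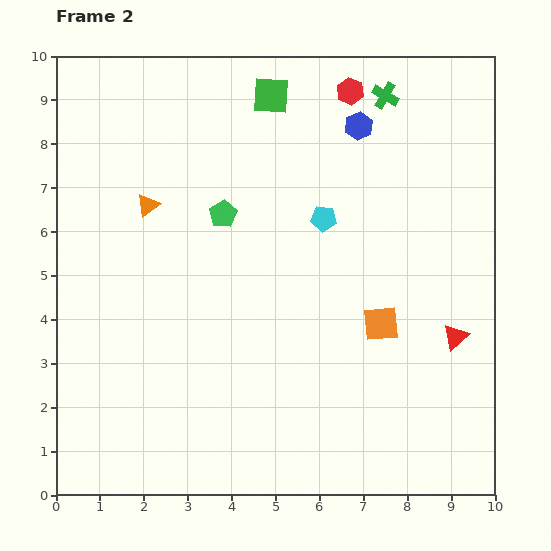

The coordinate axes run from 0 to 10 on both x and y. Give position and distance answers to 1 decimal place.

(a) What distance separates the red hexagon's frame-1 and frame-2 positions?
1.7

The red hexagon moved from (8.2, 8.3) to (6.7, 9.2), a distance of √(1.5² + 0.9²) ≈ 1.7.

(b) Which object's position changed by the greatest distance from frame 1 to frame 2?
the cyan pentagon

(moved 3.8; next 3.1)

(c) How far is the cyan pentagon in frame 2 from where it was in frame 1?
3.8

The cyan pentagon moved from (3.1, 8.7) to (6.1, 6.3), a distance of √(3.0² + 2.4²) ≈ 3.8.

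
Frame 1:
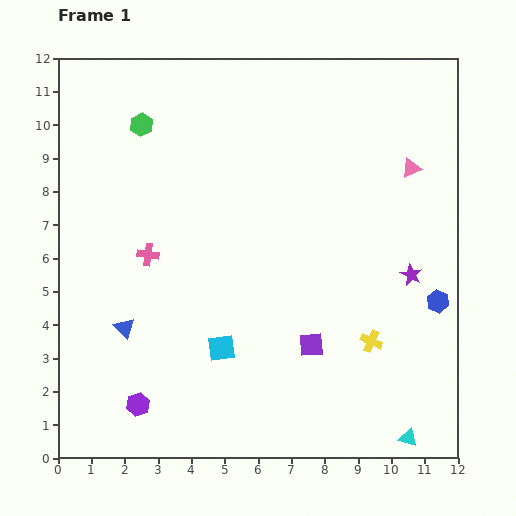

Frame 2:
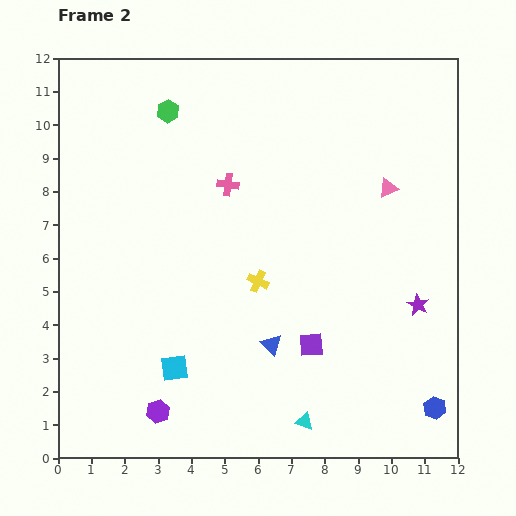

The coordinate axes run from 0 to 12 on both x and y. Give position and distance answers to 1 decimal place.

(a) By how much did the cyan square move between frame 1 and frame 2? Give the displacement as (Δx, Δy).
(-1.4, -0.6)

The cyan square was at (4.9, 3.3) in frame 1 and (3.5, 2.7) in frame 2.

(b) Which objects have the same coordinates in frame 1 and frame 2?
the purple square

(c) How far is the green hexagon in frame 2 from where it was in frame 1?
0.9

The green hexagon moved from (2.5, 10.0) to (3.3, 10.4), a distance of √(0.8² + 0.4²) ≈ 0.9.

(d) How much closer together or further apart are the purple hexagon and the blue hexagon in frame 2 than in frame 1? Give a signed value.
-1.2

Distance in frame 1: 9.5. Distance in frame 2: 8.3.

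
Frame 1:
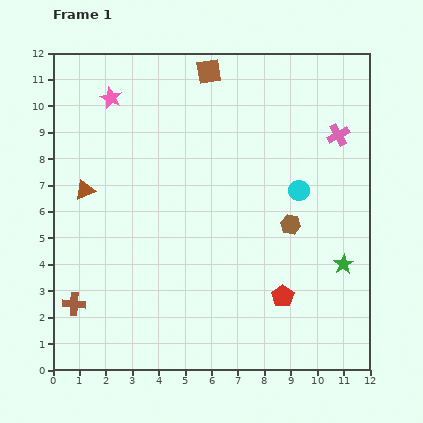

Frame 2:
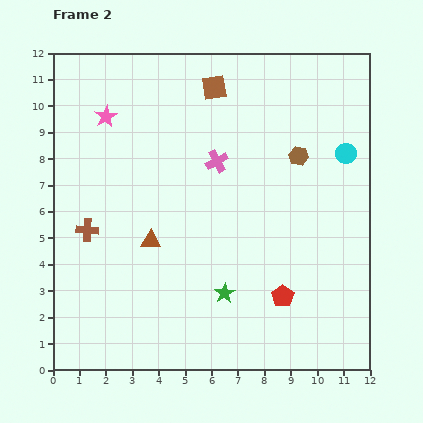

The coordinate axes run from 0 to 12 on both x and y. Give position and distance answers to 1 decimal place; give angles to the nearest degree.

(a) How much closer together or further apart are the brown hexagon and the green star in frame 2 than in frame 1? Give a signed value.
+3.4

Distance in frame 1: 2.5. Distance in frame 2: 5.9.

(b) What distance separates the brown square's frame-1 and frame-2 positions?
0.6

The brown square moved from (5.9, 11.3) to (6.1, 10.7), a distance of √(0.2² + 0.6²) ≈ 0.6.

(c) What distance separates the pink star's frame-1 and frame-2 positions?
0.7

The pink star moved from (2.2, 10.3) to (2.0, 9.6), a distance of √(0.2² + 0.7²) ≈ 0.7.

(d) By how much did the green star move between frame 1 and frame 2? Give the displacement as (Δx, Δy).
(-4.5, -1.1)

The green star was at (11.0, 4.0) in frame 1 and (6.5, 2.9) in frame 2.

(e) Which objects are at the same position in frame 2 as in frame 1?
the red pentagon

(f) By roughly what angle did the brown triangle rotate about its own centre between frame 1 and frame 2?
25° clockwise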